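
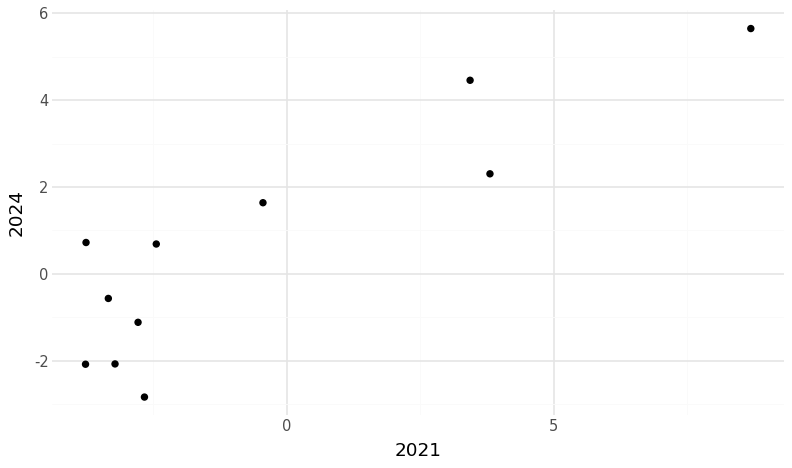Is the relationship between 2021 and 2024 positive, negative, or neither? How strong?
Points are positively correlated; strong (|r| ≈ 0.9).

positive, strong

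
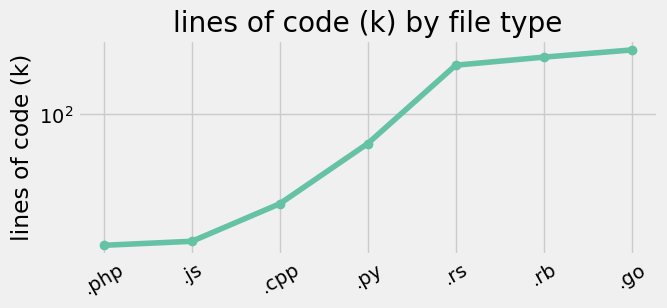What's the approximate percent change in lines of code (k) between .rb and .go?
.rb ≈ 220, .go ≈ 240; (240 − 220) / 220 ≈ +9.1%.

≈ +9.1%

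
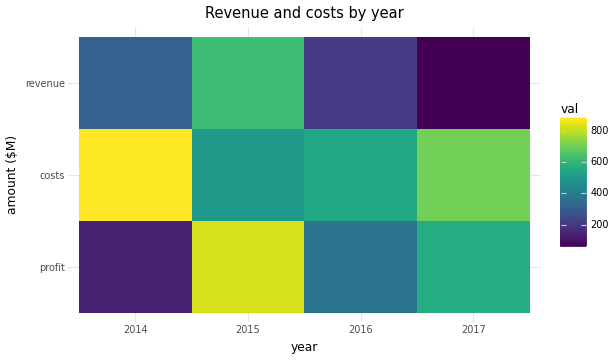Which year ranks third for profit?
2016

Top 4 for profit: 2015 ≈ 800, 2017 ≈ 600, 2016 ≈ 400, 2014 ≈ 100.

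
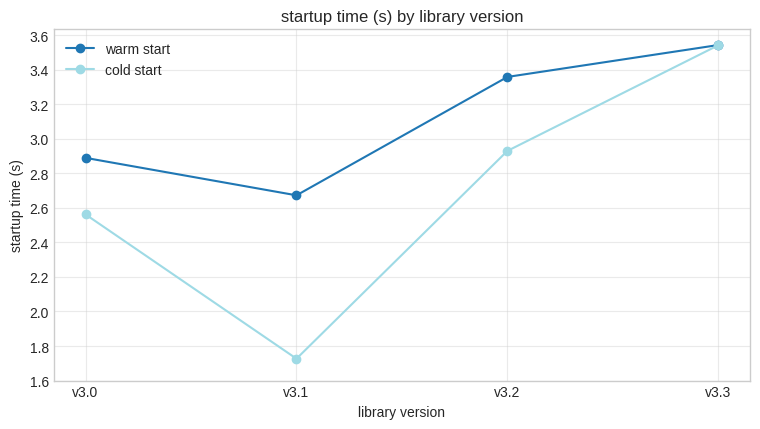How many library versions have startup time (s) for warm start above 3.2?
Above 3.2: v3.2, v3.3.

2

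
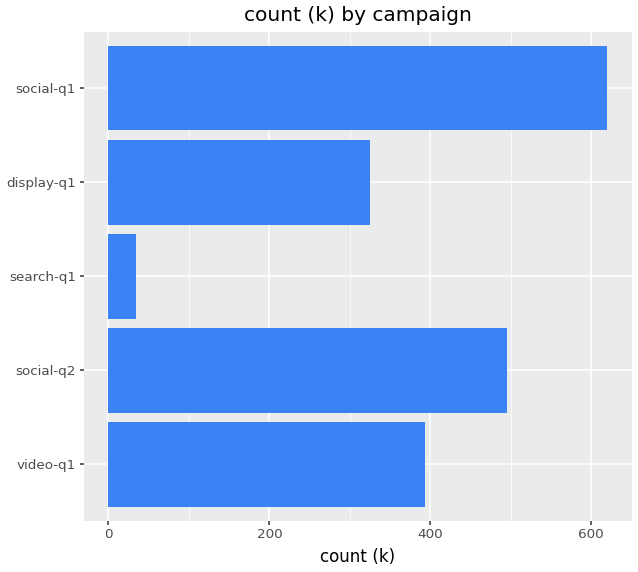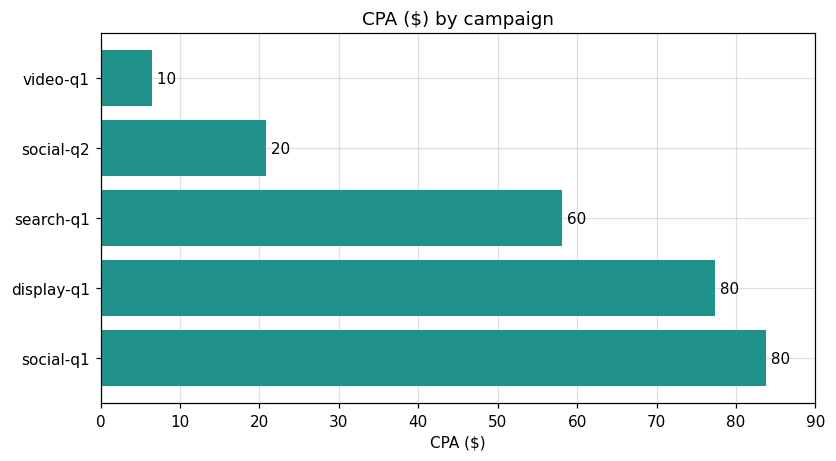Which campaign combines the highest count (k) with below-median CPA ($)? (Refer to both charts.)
Chart 2 median CPA ($) ≈ 60; below-median campaigns: video-q1, social-q2. Among those, social-q2 has the highest count (k) (≈ 500).

social-q2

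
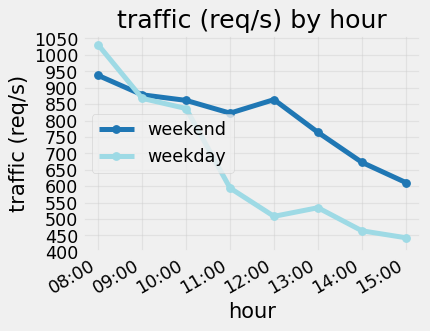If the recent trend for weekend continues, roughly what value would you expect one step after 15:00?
Last three: 750, 650, 600 → slope ≈ -75/step → next ≈ 525.

≈ 525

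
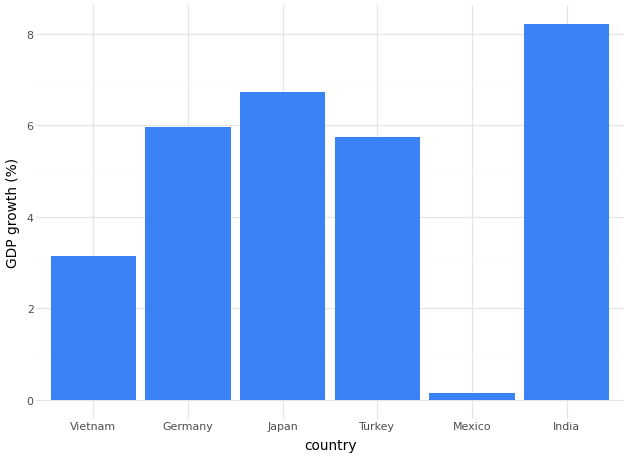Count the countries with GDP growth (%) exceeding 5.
Above 5: Germany, Japan, Turkey, India.

4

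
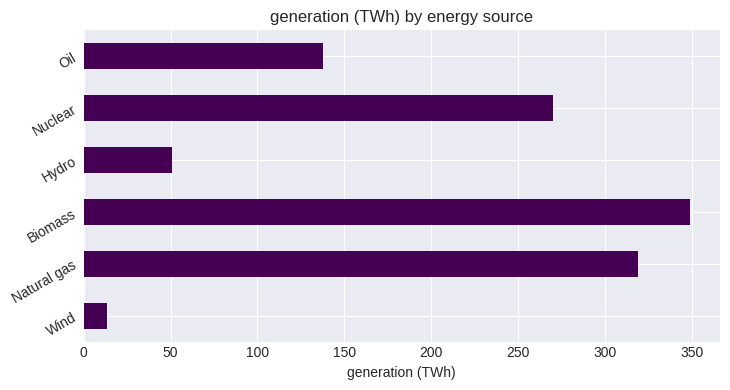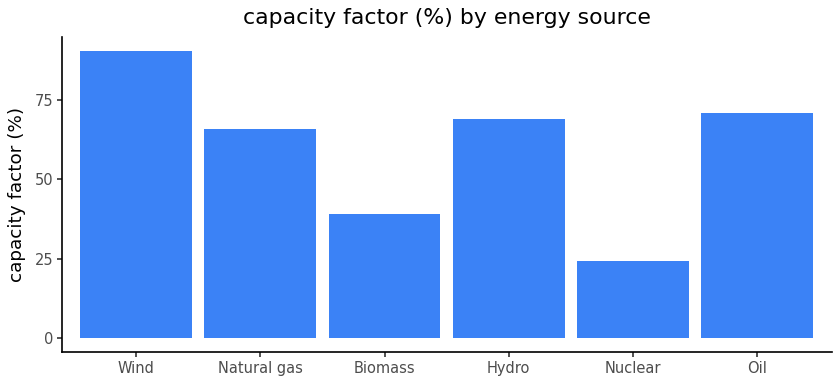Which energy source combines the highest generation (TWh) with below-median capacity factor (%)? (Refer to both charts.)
Chart 2 median capacity factor (%) ≈ 70; below-median energy sources: Natural gas, Biomass, Nuclear. Among those, Biomass has the highest generation (TWh) (≈ 350).

Biomass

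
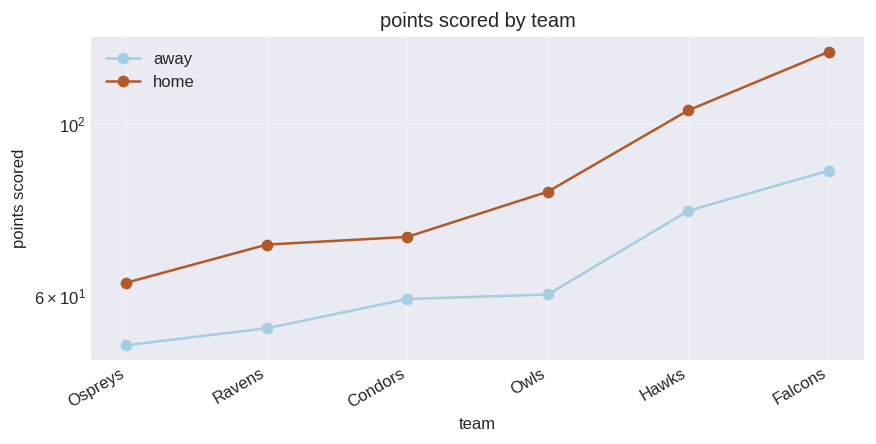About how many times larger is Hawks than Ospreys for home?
≈ 1.67×

Hawks ≈ 100, Ospreys ≈ 60; 100/60 ≈ 1.67.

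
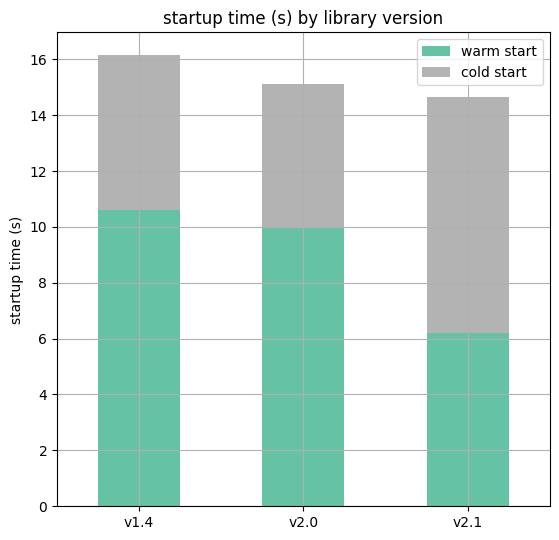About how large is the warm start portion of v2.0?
≈ 10

warm start top ≈ 10, bottom ≈ 0; segment ≈ 10.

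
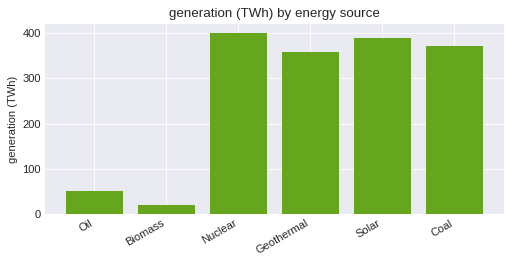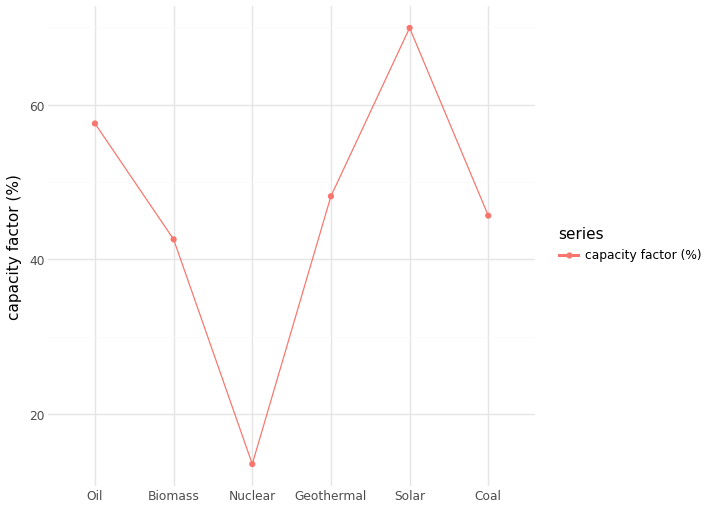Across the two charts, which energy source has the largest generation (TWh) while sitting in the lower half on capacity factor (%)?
Chart 2 median capacity factor (%) ≈ 50; below-median energy sources: Biomass, Nuclear, Coal. Among those, Nuclear has the highest generation (TWh) (≈ 400).

Nuclear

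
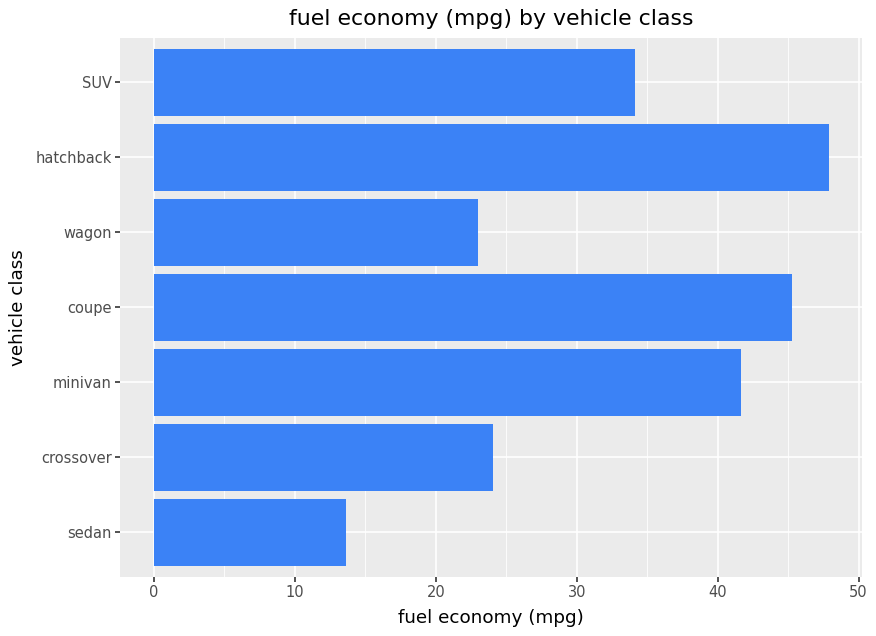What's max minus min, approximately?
Max hatchback ≈ 50, min sedan ≈ 15; range ≈ 35.

≈ 35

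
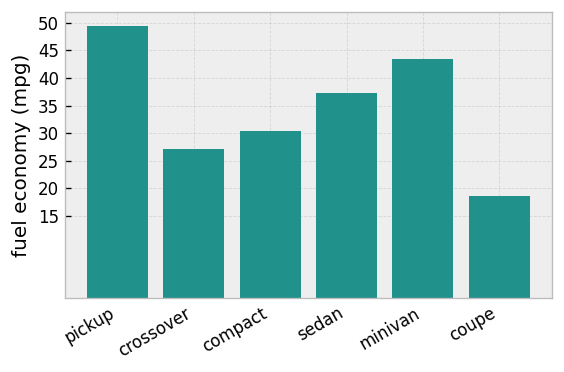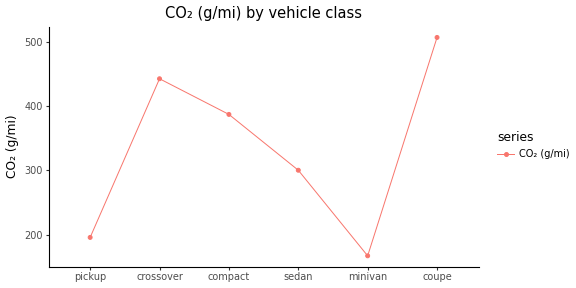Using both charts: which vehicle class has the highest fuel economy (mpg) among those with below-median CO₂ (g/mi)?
pickup

Chart 2 median CO₂ (g/mi) ≈ 350; below-median vehicle classes: pickup, sedan, minivan. Among those, pickup has the highest fuel economy (mpg) (≈ 50).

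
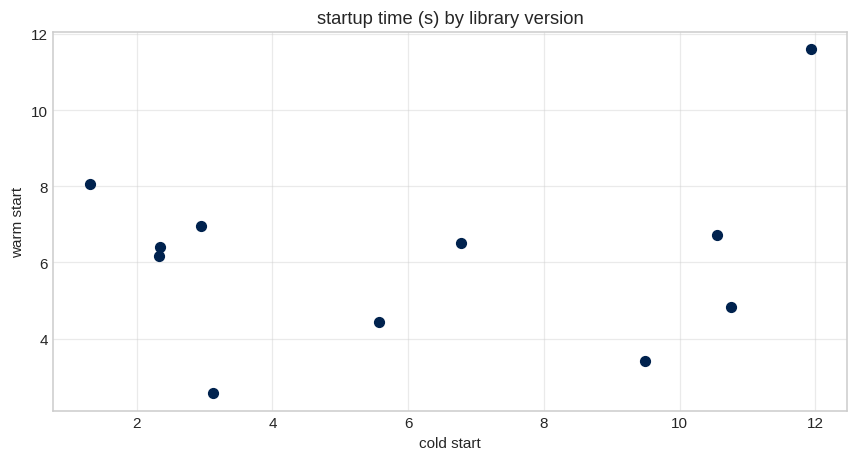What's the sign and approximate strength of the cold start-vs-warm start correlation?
Points are roughly uncorrelated; weak (|r| ≈ 0.2).

no clear correlation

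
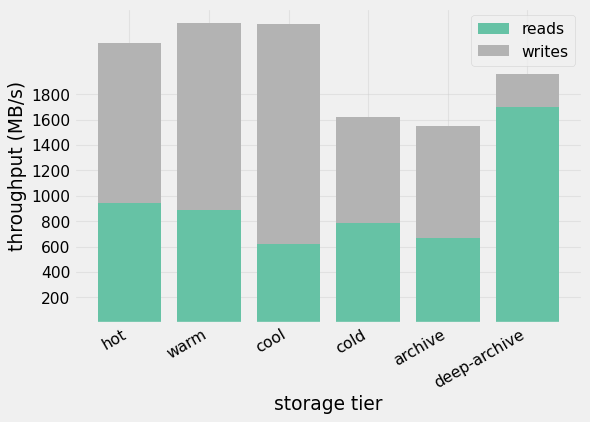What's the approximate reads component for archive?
reads top ≈ 600, bottom ≈ 0; segment ≈ 600.

≈ 600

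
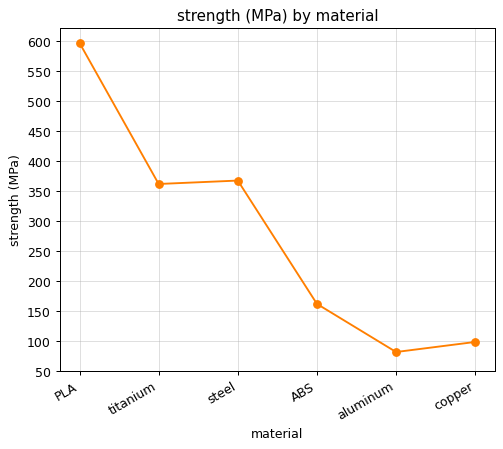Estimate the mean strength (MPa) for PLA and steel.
≈ 475

(600 + 350) / 2 ≈ 475.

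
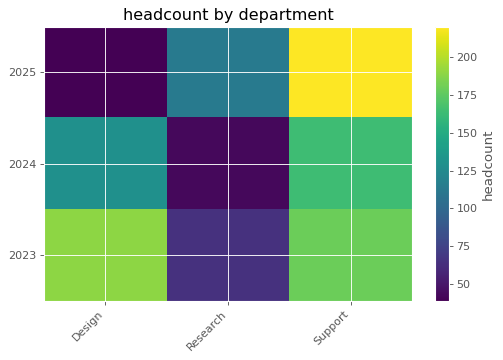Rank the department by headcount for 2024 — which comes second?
Top 3 for 2024: Support ≈ 160, Design ≈ 120, Research ≈ 40.

Design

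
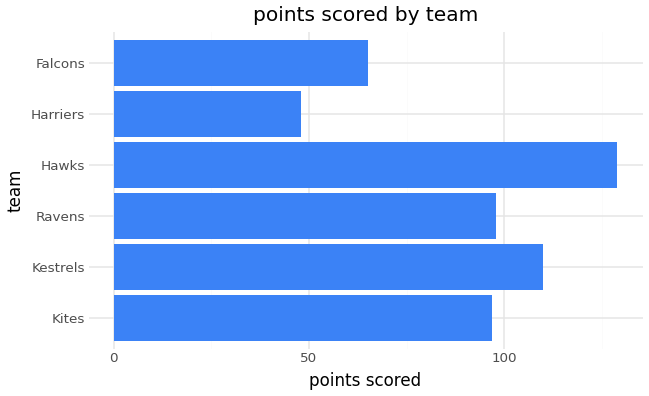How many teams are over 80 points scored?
4

Above 80: Kites, Kestrels, Ravens, Hawks.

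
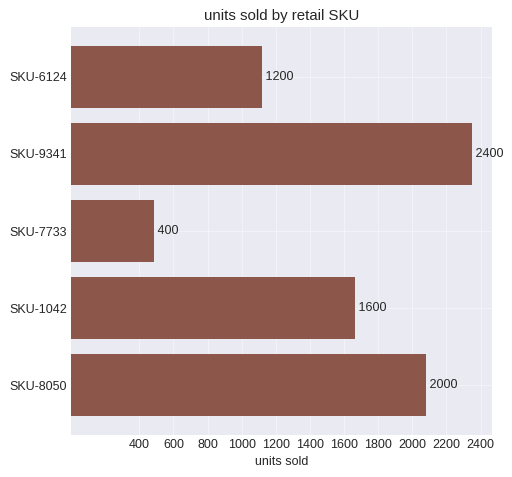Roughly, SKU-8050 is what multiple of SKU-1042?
SKU-8050 ≈ 2000, SKU-1042 ≈ 1600; 2000/1600 ≈ 1.25.

≈ 1.25×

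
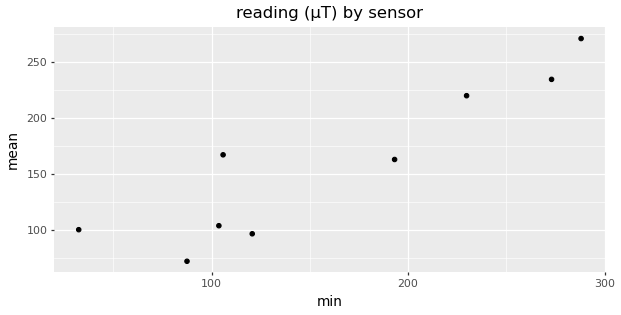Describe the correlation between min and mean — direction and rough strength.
positive, strong

Points are positively correlated; strong (|r| ≈ 0.9).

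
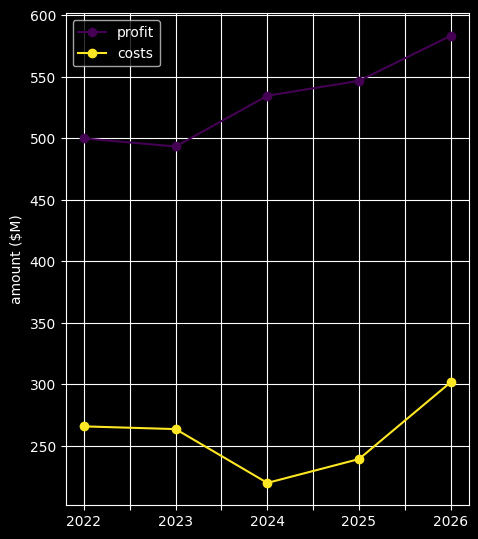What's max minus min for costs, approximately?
Max 2026 ≈ 300, min 2024 ≈ 200; range ≈ 100.

≈ 100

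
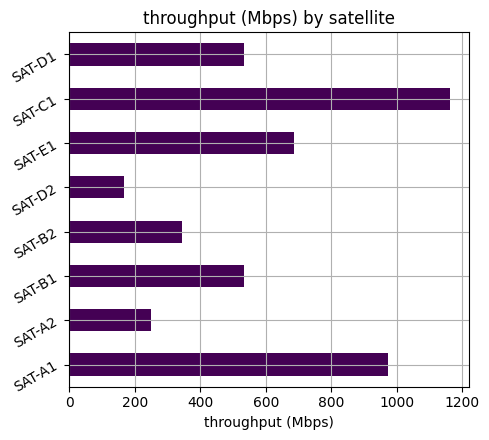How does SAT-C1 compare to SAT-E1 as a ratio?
≈ 1.71×

SAT-C1 ≈ 1200, SAT-E1 ≈ 700; 1200/700 ≈ 1.71.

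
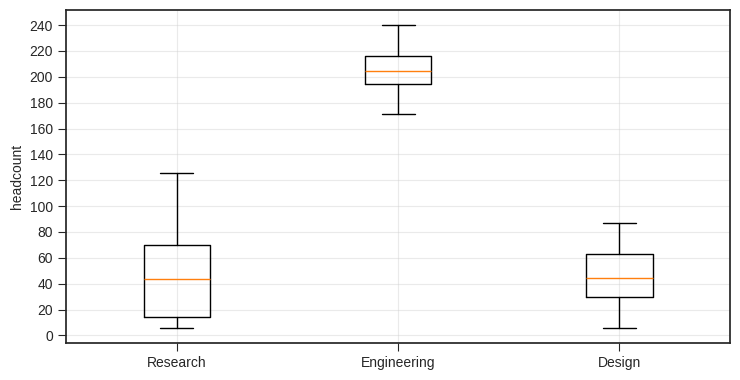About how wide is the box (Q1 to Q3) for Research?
≈ 60

Q3 ≈ 80, Q1 ≈ 20; IQR ≈ 60.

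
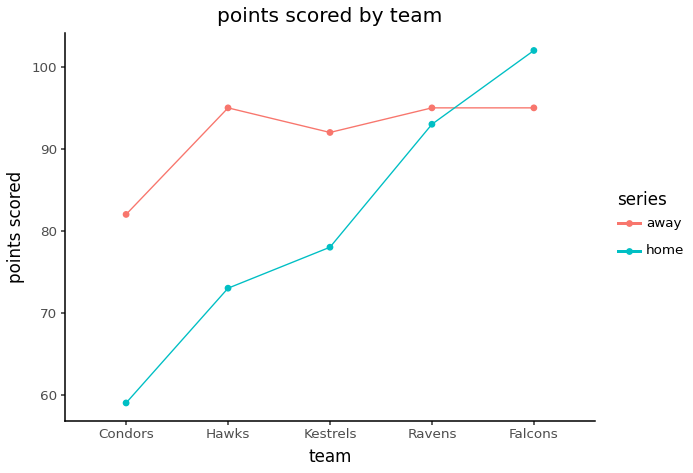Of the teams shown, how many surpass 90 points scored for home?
2

Above 90: Ravens, Falcons.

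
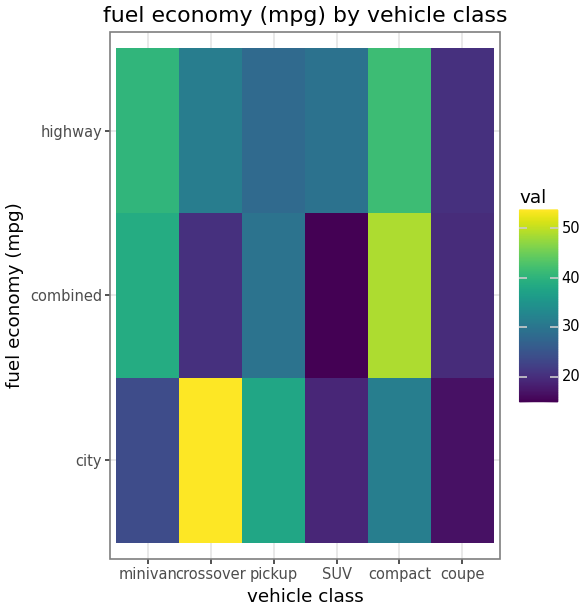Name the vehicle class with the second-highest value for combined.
minivan

Top 3 for combined: compact ≈ 50, minivan ≈ 40, pickup ≈ 30.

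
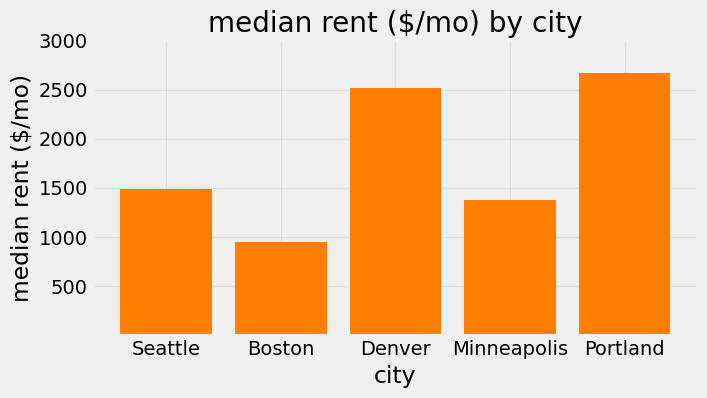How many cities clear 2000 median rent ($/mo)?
Above 2000: Denver, Portland.

2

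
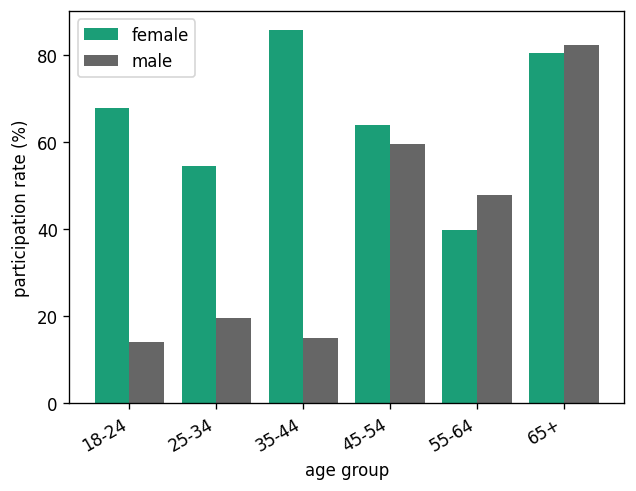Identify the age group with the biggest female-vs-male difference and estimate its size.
35-44, ≈ 80 %

35-44: female ≈ 90, male ≈ 10 → gap ≈ 80. Next-largest (18-24) is only ≈ 60.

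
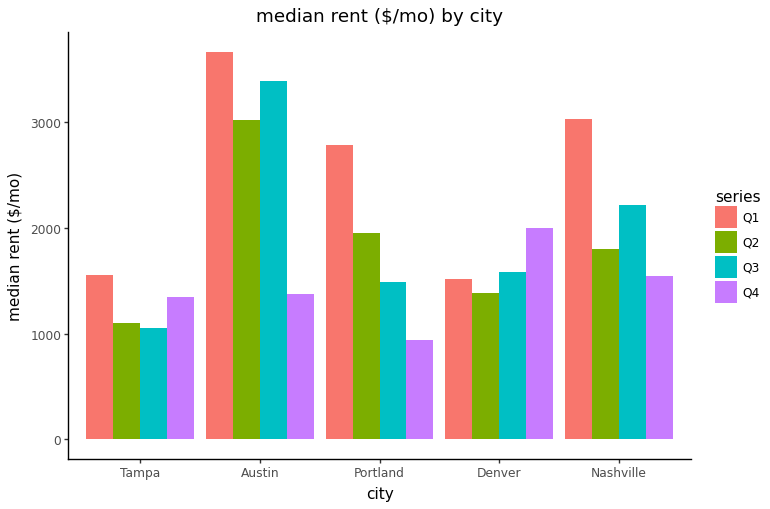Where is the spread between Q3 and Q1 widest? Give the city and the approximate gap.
Portland, ≈ 1500 $/mo

Portland: Q3 ≈ 1500, Q1 ≈ 3000 → gap ≈ 1500. Next-largest (Nashville) is only ≈ 1000.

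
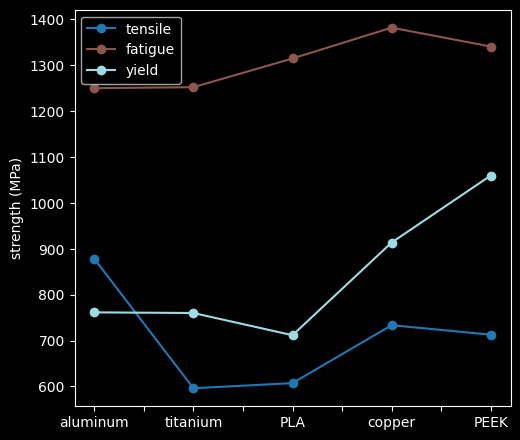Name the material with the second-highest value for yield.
copper

Top 3 for yield: PEEK ≈ 1100, copper ≈ 900, aluminum ≈ 800.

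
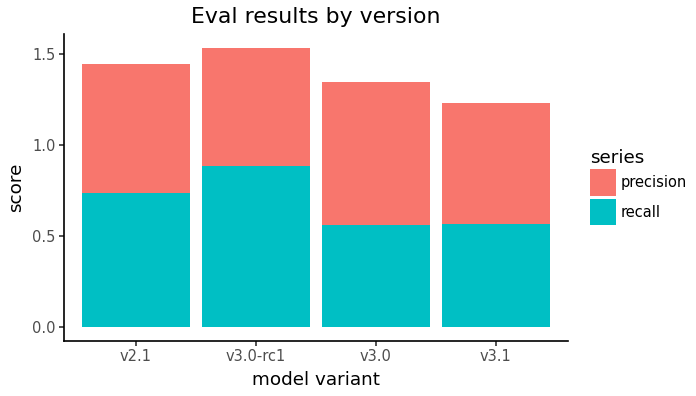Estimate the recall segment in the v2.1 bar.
recall top ≈ 0.8, bottom ≈ 0.0; segment ≈ 0.8.

≈ 0.8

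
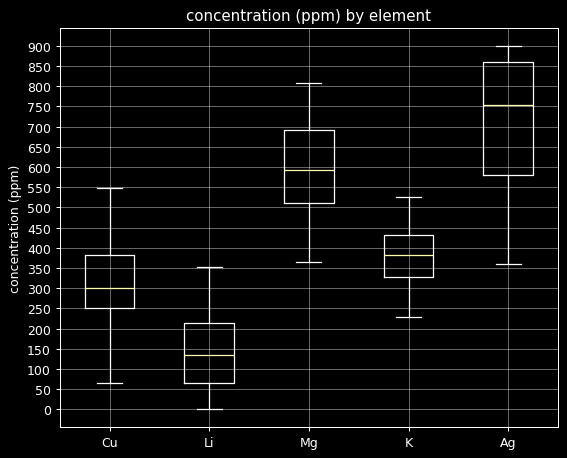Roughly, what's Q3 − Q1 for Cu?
Q3 ≈ 400, Q1 ≈ 250; IQR ≈ 150.

≈ 150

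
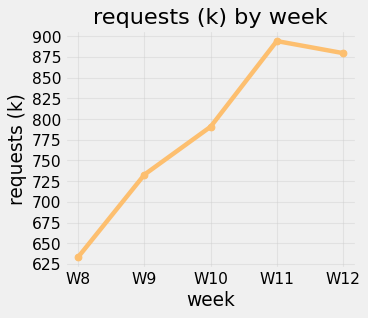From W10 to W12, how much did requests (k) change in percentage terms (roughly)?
≈ +9.4%

W10 ≈ 800, W12 ≈ 875; (875 − 800) / 800 ≈ +9.4%.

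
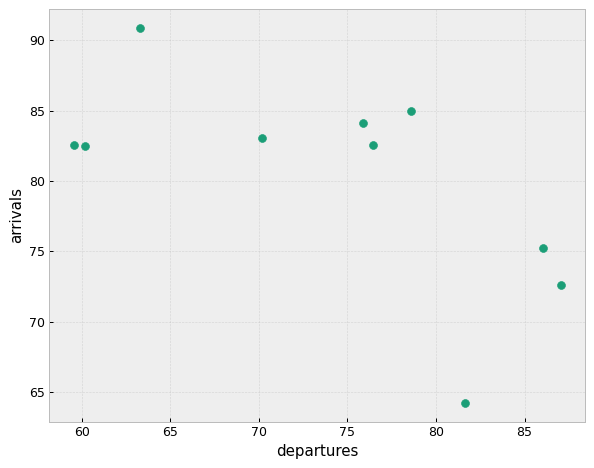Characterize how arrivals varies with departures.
negative, moderate

Points are negatively correlated; moderate (|r| ≈ 0.6).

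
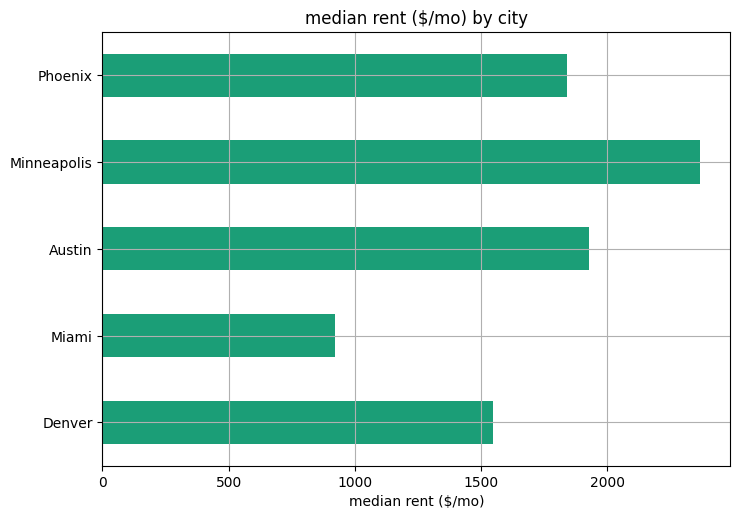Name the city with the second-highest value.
Austin

Top 3: Minneapolis ≈ 2400, Austin ≈ 2000, Phoenix ≈ 1800.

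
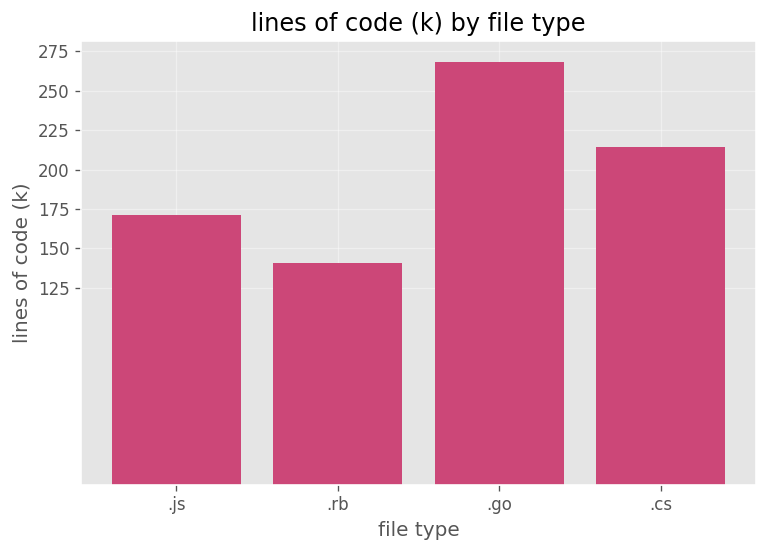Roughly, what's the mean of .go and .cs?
(275 + 225) / 2 ≈ 250.

≈ 250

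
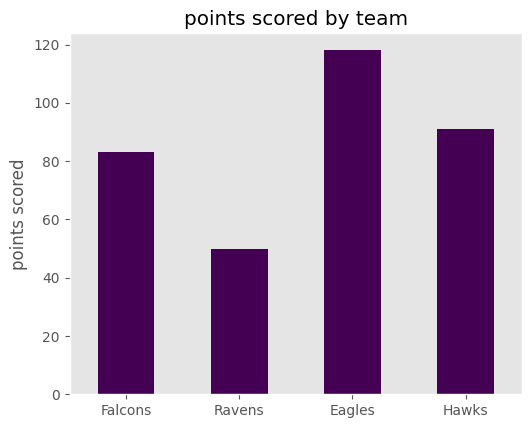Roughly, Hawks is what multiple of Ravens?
Hawks ≈ 90, Ravens ≈ 50; 90/50 ≈ 1.8.

≈ 1.8×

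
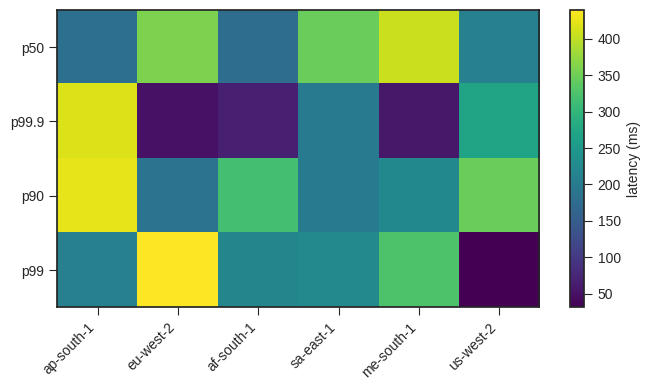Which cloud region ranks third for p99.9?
Top 4 for p99.9: ap-south-1 ≈ 400, us-west-2 ≈ 250, sa-east-1 ≈ 200, af-south-1 ≈ 50.

sa-east-1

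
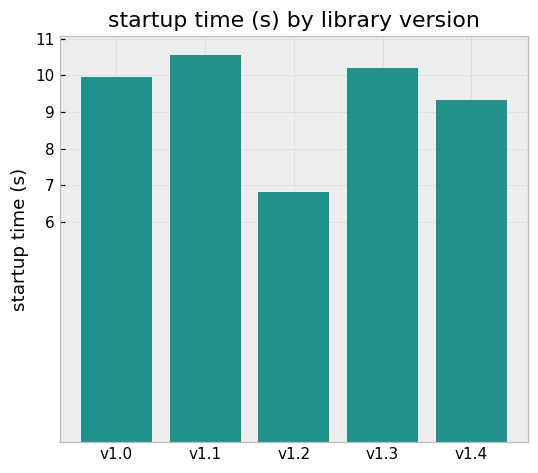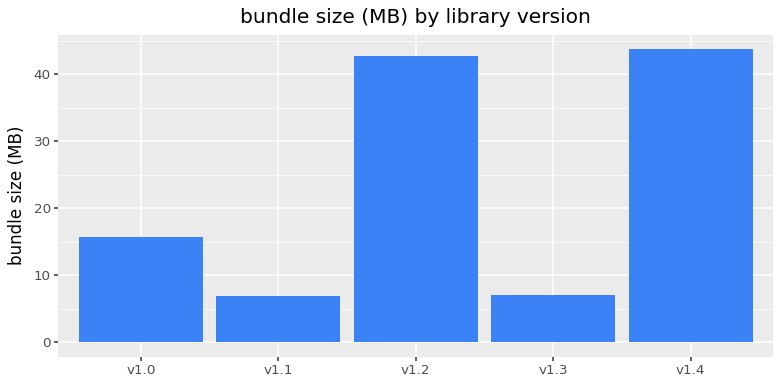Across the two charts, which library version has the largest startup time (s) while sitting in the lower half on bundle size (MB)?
Chart 2 median bundle size (MB) ≈ 15; below-median library versions: v1.1, v1.3. Among those, v1.1 has the highest startup time (s) (≈ 11).

v1.1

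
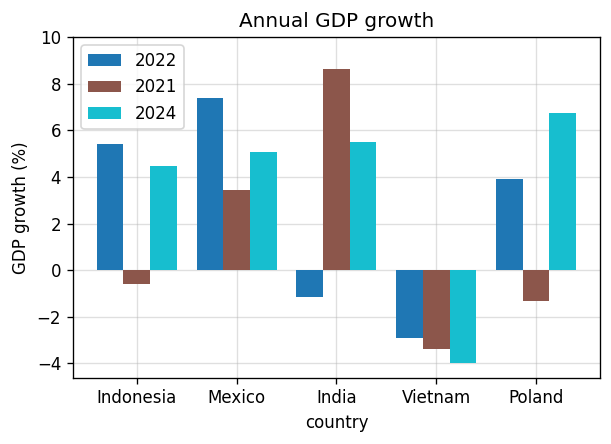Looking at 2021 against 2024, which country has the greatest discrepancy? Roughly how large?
Poland, ≈ 8 %

Poland: 2021 ≈ -2, 2024 ≈ 6 → gap ≈ 8. Next-largest (Indonesia) is only ≈ 4.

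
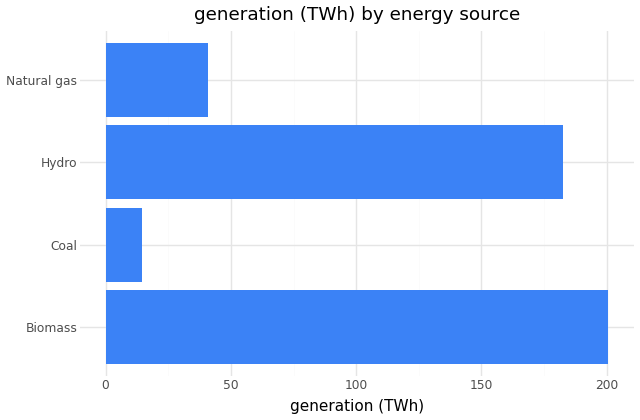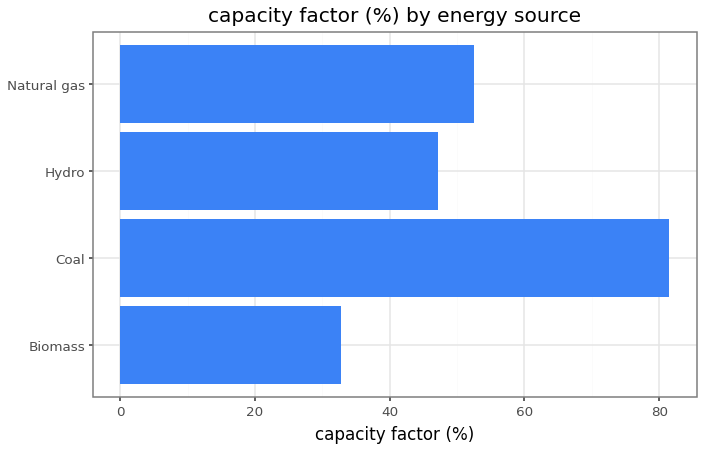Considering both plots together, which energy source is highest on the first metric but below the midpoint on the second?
Chart 2 median capacity factor (%) ≈ 50; below-median energy sources: Biomass, Hydro. Among those, Biomass has the highest generation (TWh) (≈ 200).

Biomass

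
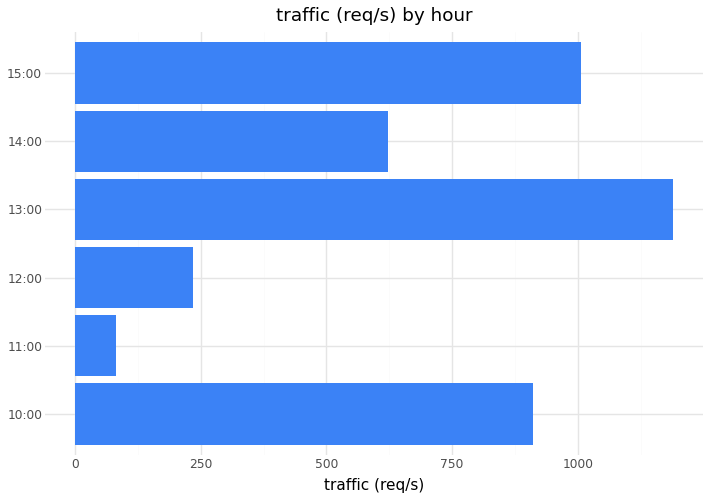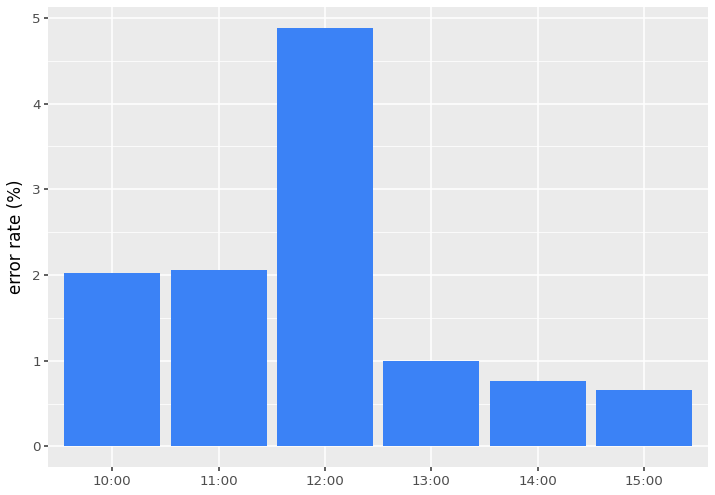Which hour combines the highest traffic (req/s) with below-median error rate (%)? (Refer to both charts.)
13:00

Chart 2 median error rate (%) ≈ 1.5; below-median hours: 13:00, 14:00, 15:00. Among those, 13:00 has the highest traffic (req/s) (≈ 1200).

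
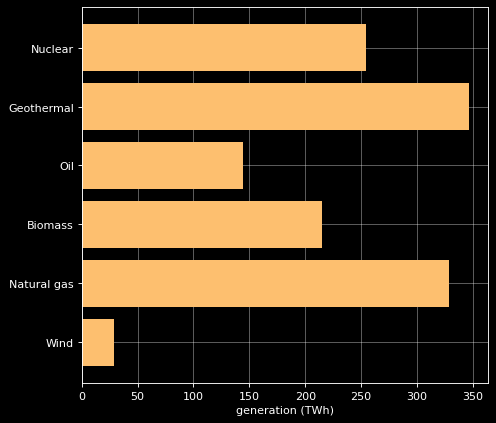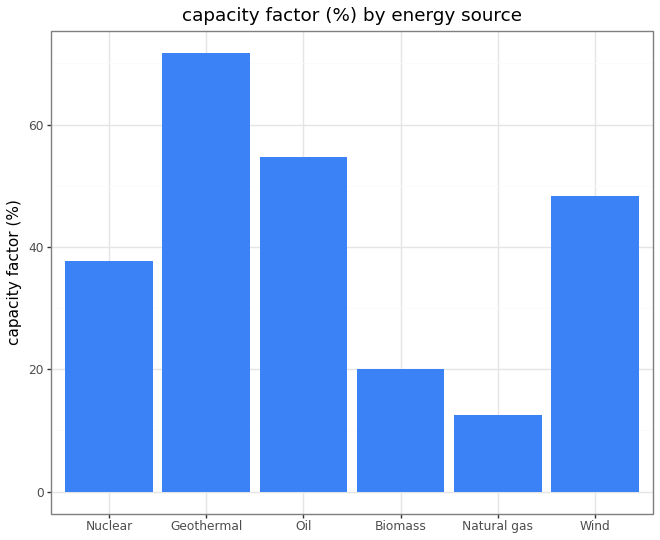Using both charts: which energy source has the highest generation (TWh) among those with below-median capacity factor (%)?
Natural gas

Chart 2 median capacity factor (%) ≈ 40; below-median energy sources: Nuclear, Biomass, Natural gas. Among those, Natural gas has the highest generation (TWh) (≈ 350).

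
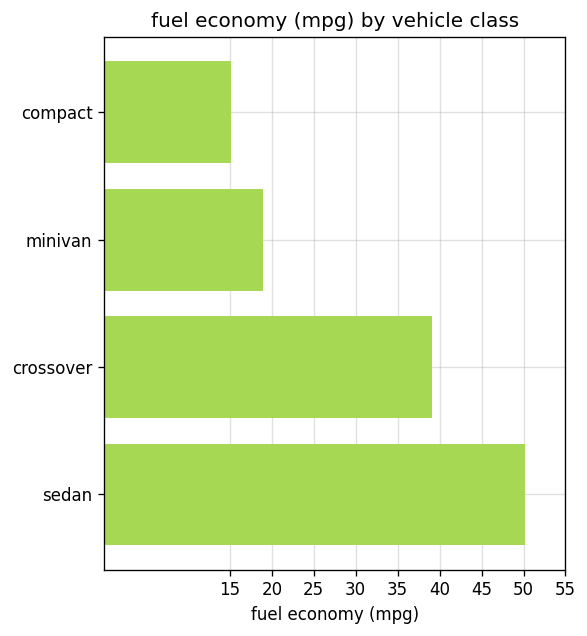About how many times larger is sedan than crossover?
sedan ≈ 50, crossover ≈ 40; 50/40 ≈ 1.25.

≈ 1.25×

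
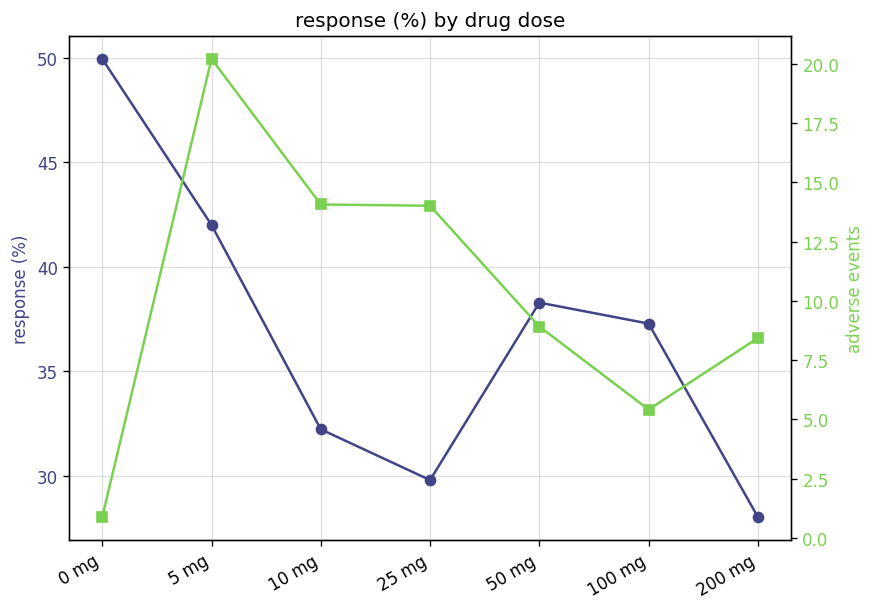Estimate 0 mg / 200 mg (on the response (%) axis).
0 mg ≈ 50, 200 mg ≈ 28; 50/28 ≈ 1.79.

≈ 1.79×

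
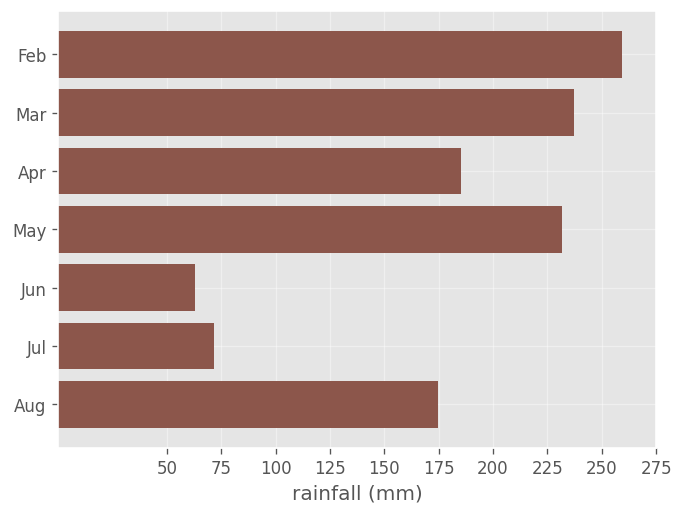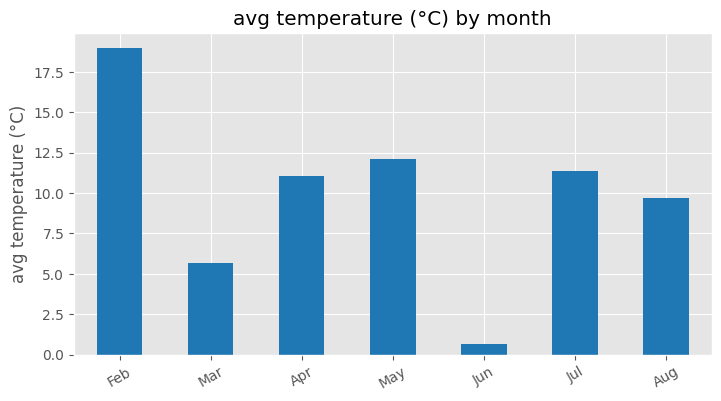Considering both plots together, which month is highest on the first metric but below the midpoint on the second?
Mar

Chart 2 median avg temperature (°C) ≈ 12; below-median months: Mar, Jun, Aug. Among those, Mar has the highest rainfall (mm) (≈ 225).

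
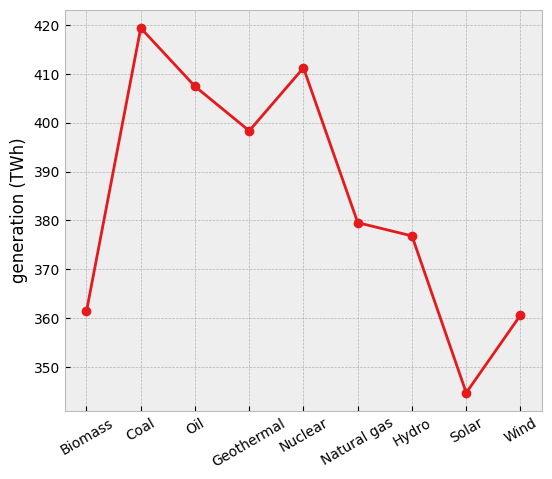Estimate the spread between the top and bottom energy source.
≈ 80

Max Coal ≈ 420, min Solar ≈ 340; range ≈ 80.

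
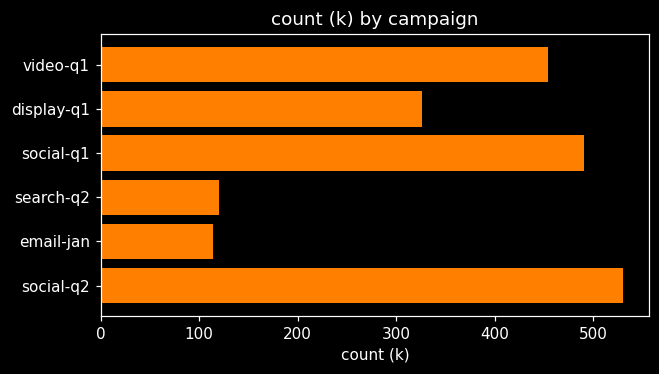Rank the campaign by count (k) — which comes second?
social-q1

Top 3: social-q2 ≈ 550, social-q1 ≈ 500, video-q1 ≈ 450.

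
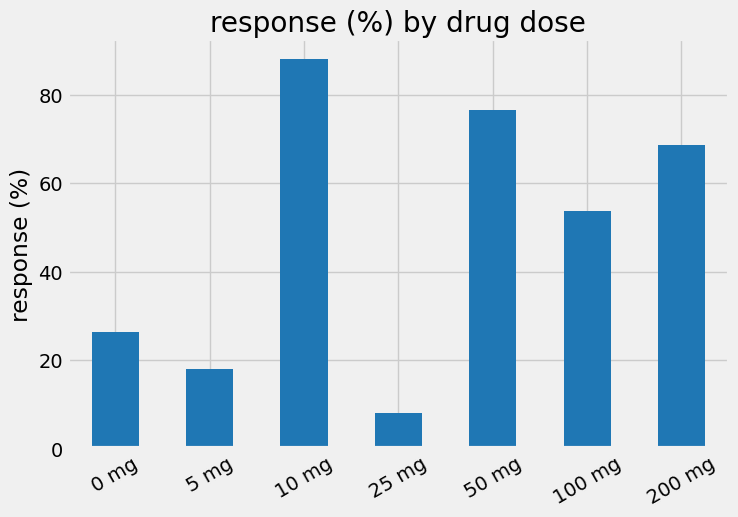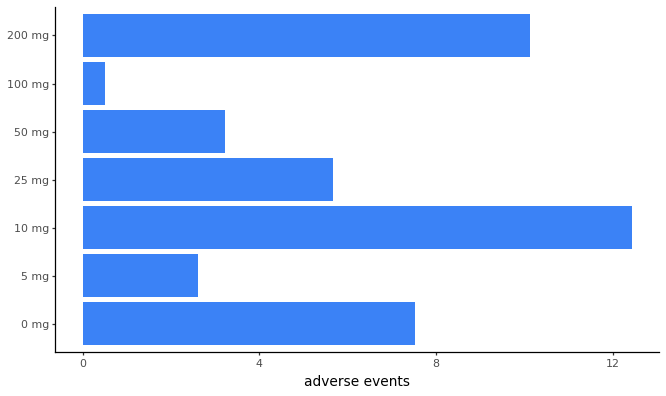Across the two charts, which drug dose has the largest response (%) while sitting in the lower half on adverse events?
50 mg

Chart 2 median adverse events ≈ 6; below-median drug doses: 5 mg, 50 mg, 100 mg. Among those, 50 mg has the highest response (%) (≈ 80).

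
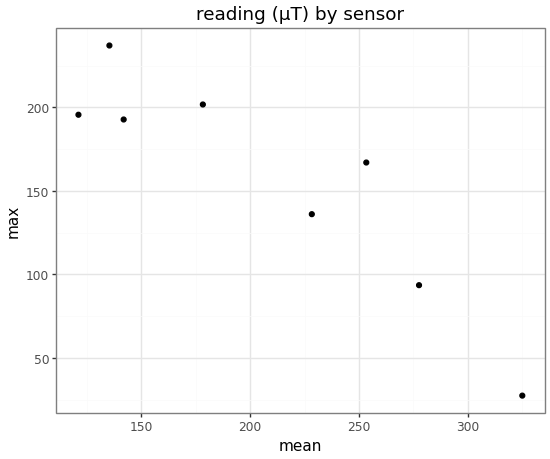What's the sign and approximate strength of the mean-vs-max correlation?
Points are negatively correlated; strong (|r| ≈ 0.9).

negative, strong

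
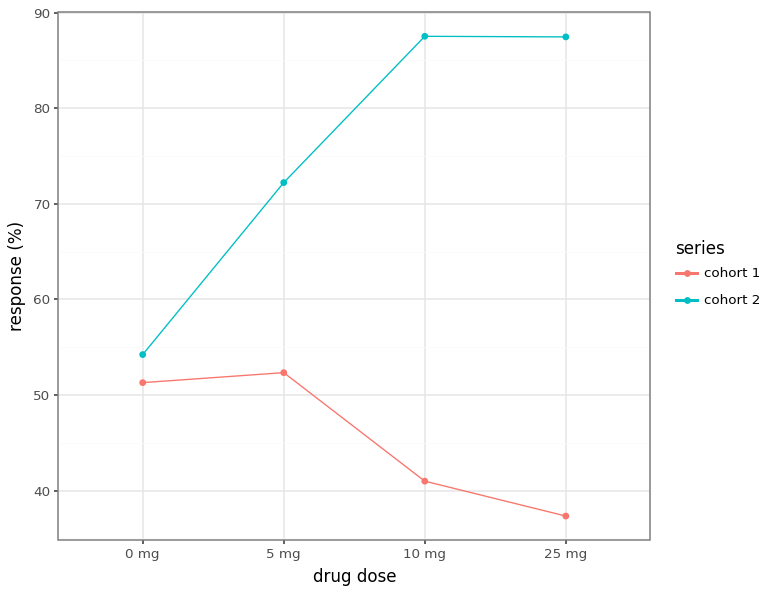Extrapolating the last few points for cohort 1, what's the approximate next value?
Last three: 50, 40, 35 → slope ≈ -7.5/step → next ≈ 27.5.

≈ 27.5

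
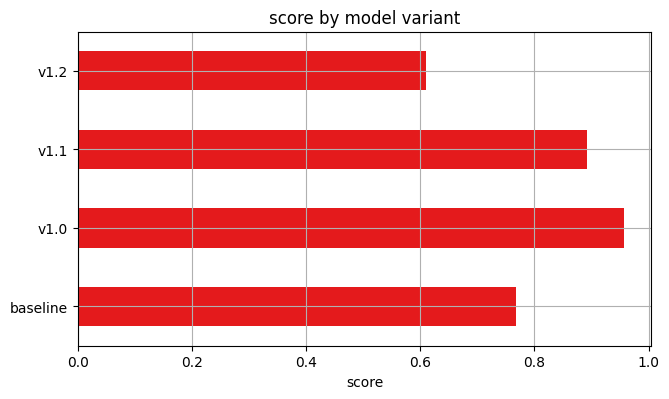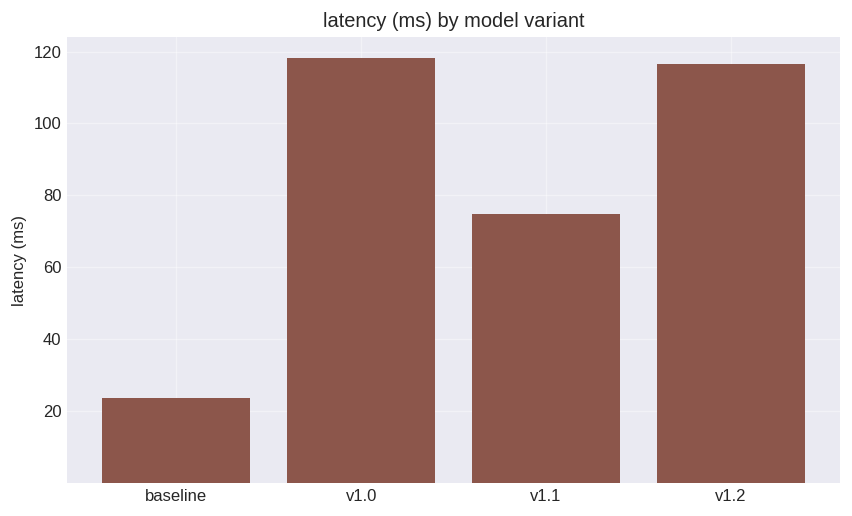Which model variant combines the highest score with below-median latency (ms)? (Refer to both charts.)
v1.1

Chart 2 median latency (ms) ≈ 100; below-median model variants: baseline, v1.1. Among those, v1.1 has the highest score (≈ 0.9).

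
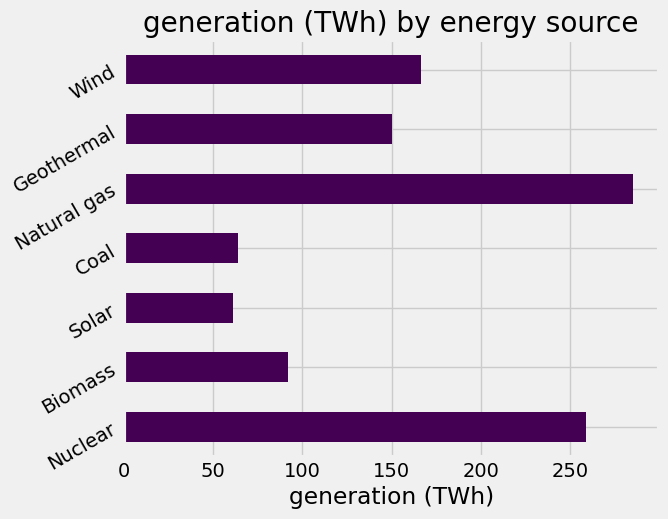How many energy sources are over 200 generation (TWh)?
2

Above 200: Nuclear, Natural gas.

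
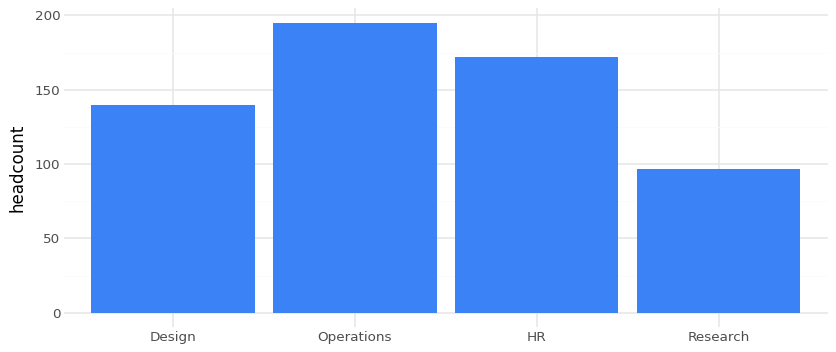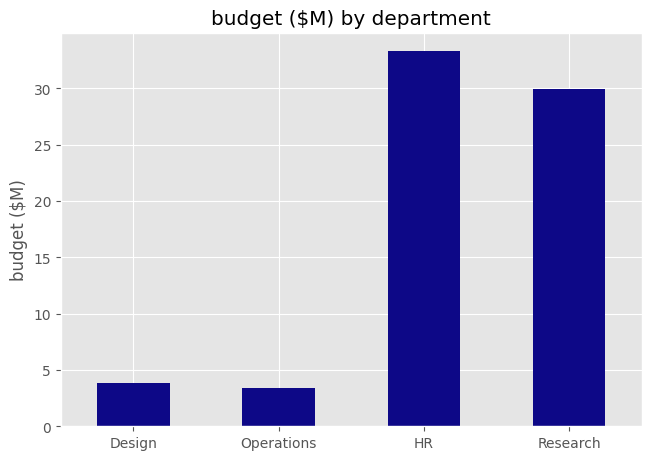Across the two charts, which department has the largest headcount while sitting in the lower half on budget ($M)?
Chart 2 median budget ($M) ≈ 15; below-median departments: Design, Operations. Among those, Operations has the highest headcount (≈ 200).

Operations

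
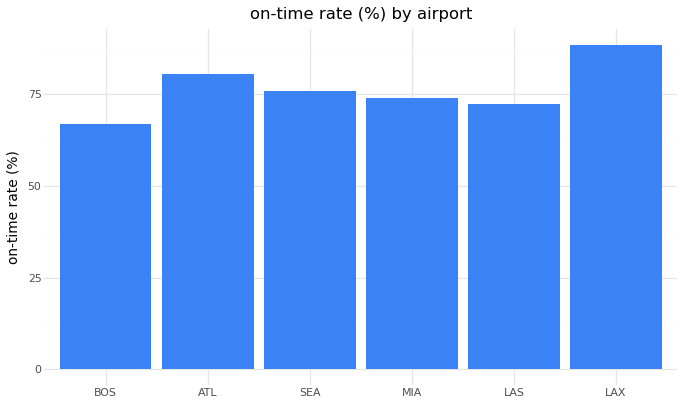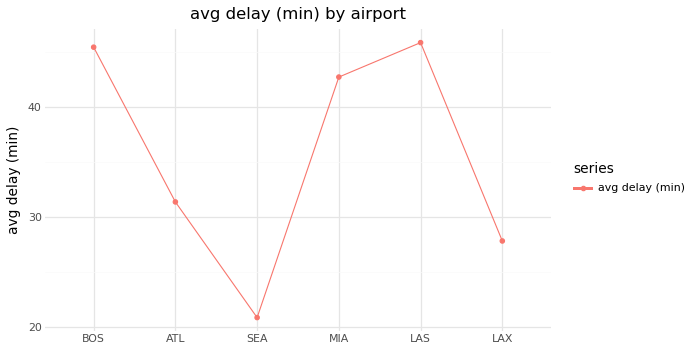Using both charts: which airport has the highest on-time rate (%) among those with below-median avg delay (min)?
LAX

Chart 2 median avg delay (min) ≈ 35; below-median airports: ATL, SEA, LAX. Among those, LAX has the highest on-time rate (%) (≈ 90).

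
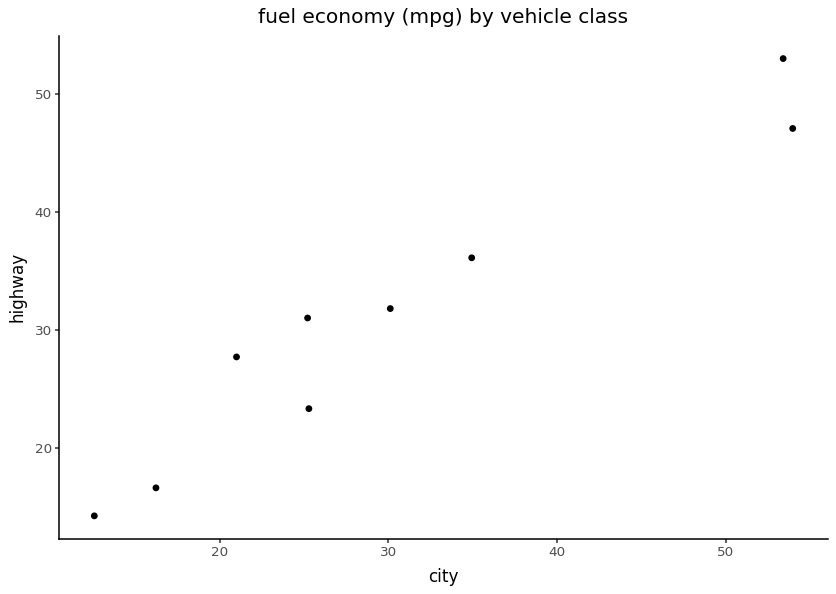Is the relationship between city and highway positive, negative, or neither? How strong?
positive, strong

Points are positively correlated; strong (|r| ≈ 1.0).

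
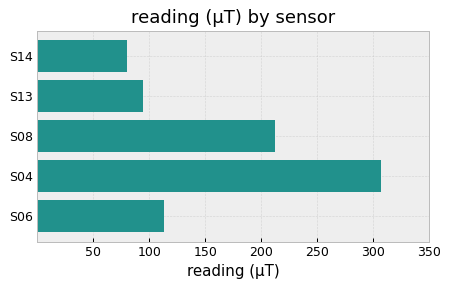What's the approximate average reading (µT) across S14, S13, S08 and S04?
(100 + 100 + 200 + 300) / 4 ≈ 175.

≈ 175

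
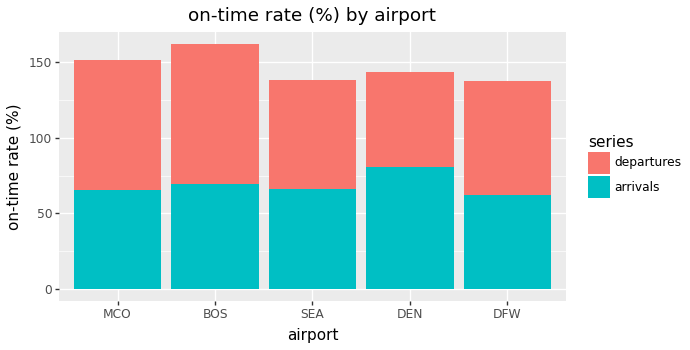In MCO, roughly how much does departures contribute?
≈ 100

departures top ≈ 160, bottom ≈ 60; segment ≈ 100.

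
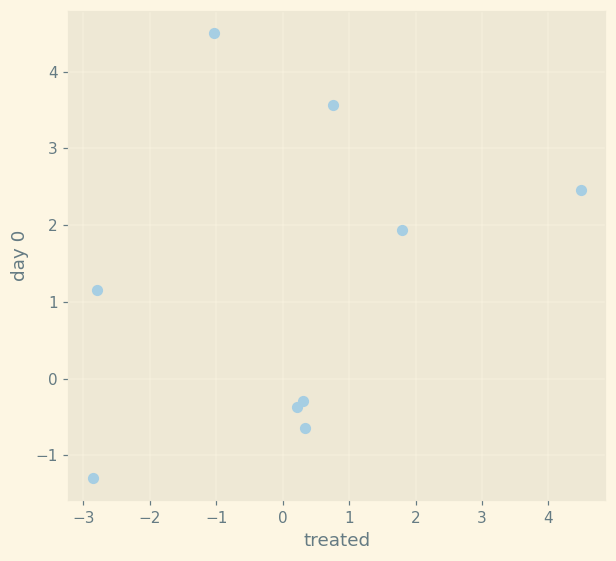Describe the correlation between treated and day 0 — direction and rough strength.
positive, weak

Points are positively correlated; weak (|r| ≈ 0.3).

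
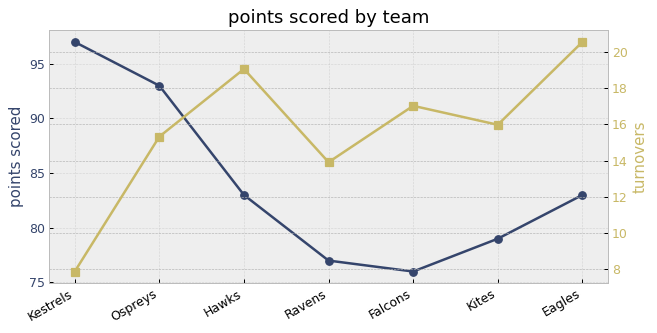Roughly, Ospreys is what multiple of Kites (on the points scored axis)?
Ospreys ≈ 92, Kites ≈ 80; 92/80 ≈ 1.15.

≈ 1.15×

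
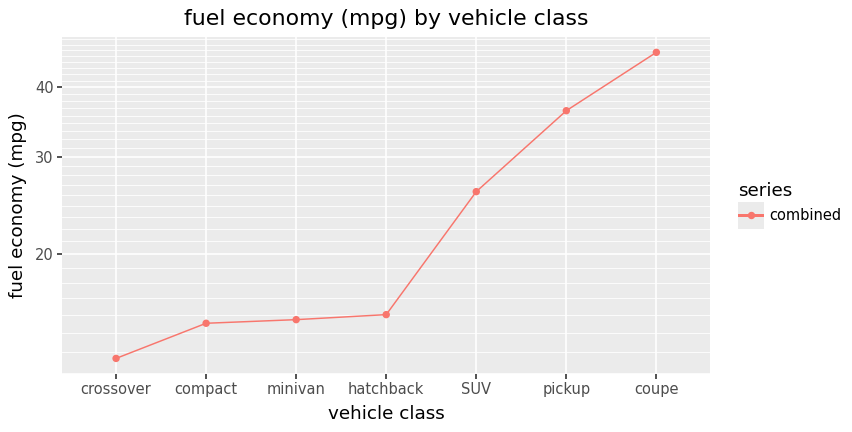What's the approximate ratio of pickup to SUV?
pickup ≈ 35, SUV ≈ 25; 35/25 ≈ 1.4.

≈ 1.4×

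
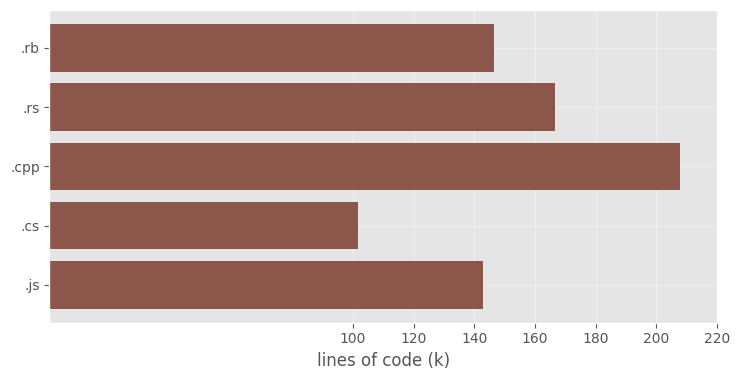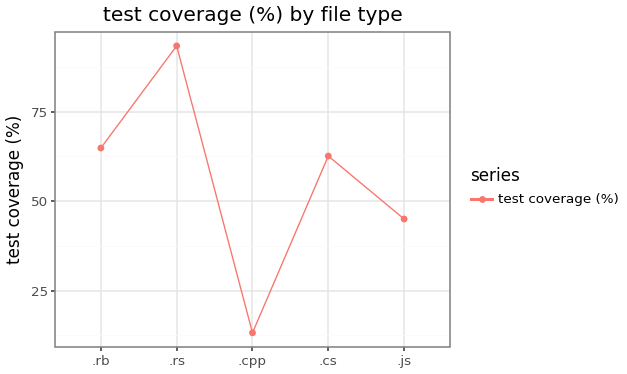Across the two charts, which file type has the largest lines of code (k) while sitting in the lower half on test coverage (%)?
Chart 2 median test coverage (%) ≈ 60; below-median file types: .cpp, .js. Among those, .cpp has the highest lines of code (k) (≈ 200).

.cpp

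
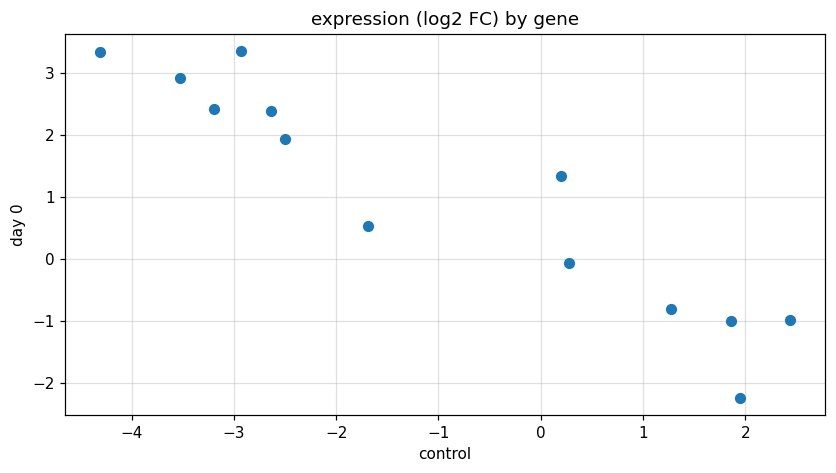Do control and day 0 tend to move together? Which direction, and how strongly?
Points are negatively correlated; strong (|r| ≈ 0.9).

negative, strong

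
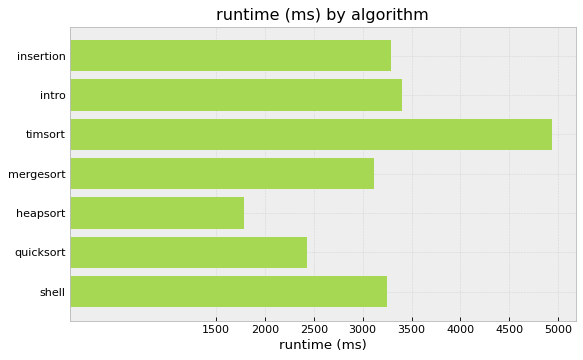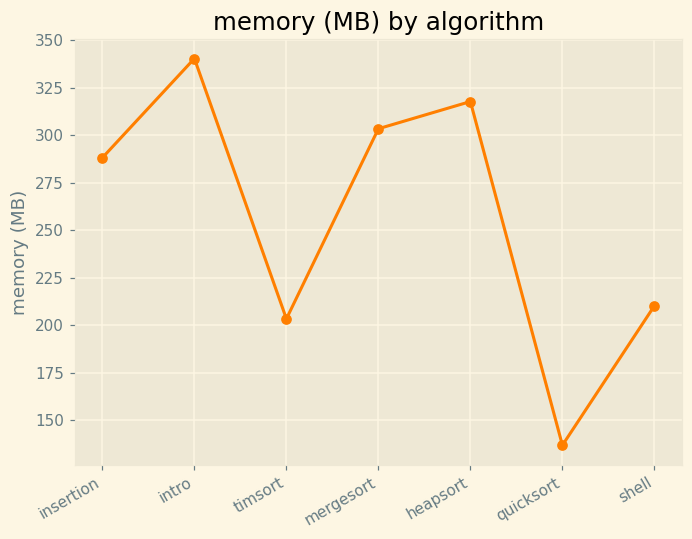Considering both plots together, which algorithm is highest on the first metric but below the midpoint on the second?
Chart 2 median memory (MB) ≈ 300; below-median algorithms: timsort, quicksort, shell. Among those, timsort has the highest runtime (ms) (≈ 5000).

timsort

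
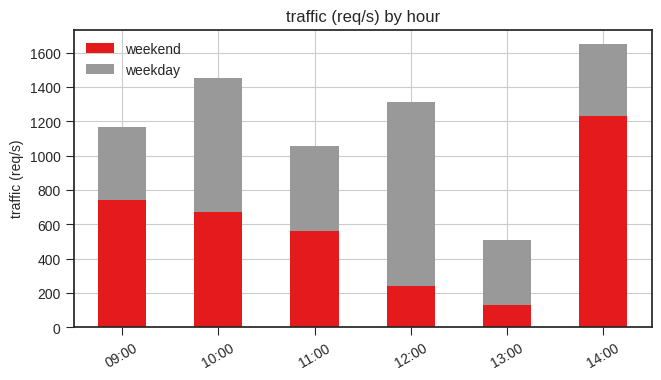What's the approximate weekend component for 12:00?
≈ 200

weekend top ≈ 200, bottom ≈ 0; segment ≈ 200.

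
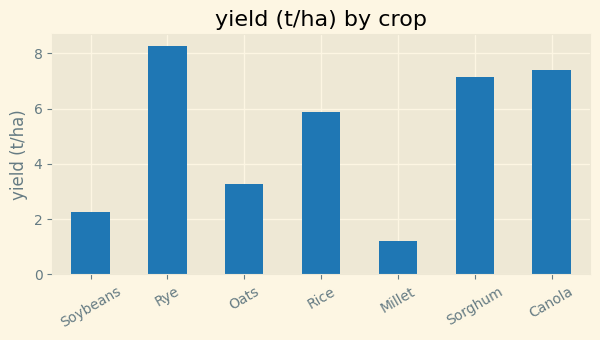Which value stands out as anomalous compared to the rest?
Millet ≈ 1; the rest sit between ≈ 2 and ≈ 8.

Millet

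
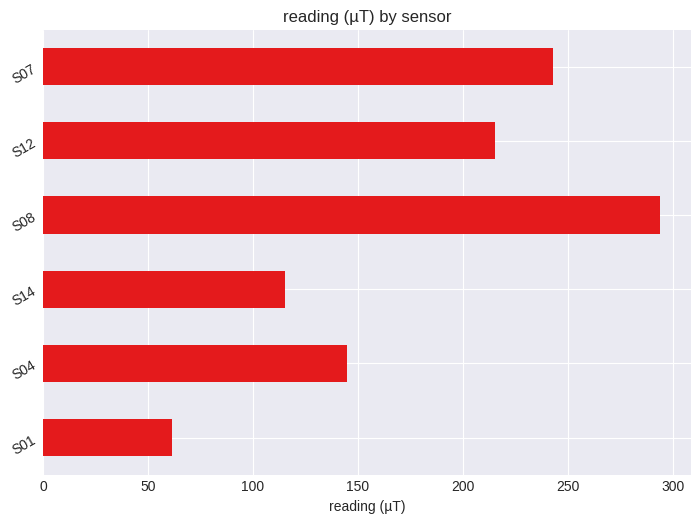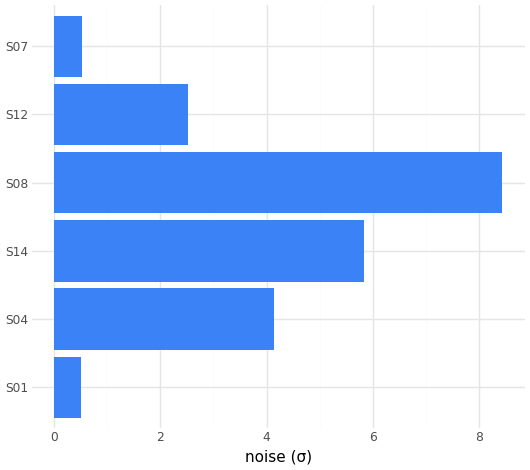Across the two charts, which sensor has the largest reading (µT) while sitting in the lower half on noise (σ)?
Chart 2 median noise (σ) ≈ 3; below-median sensors: S01, S12, S07. Among those, S07 has the highest reading (µT) (≈ 250).

S07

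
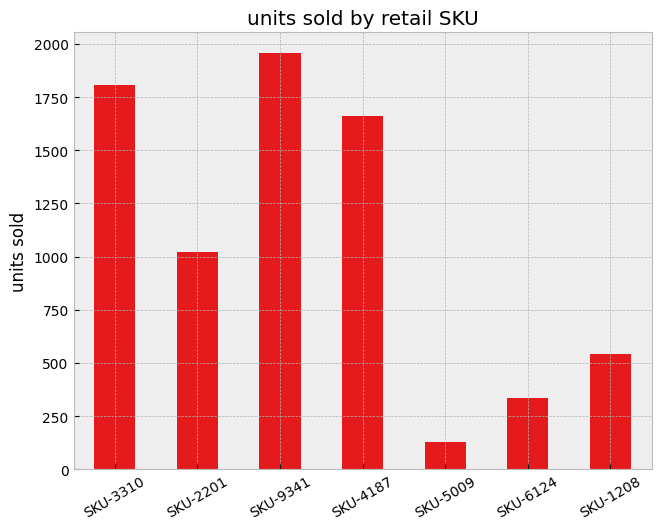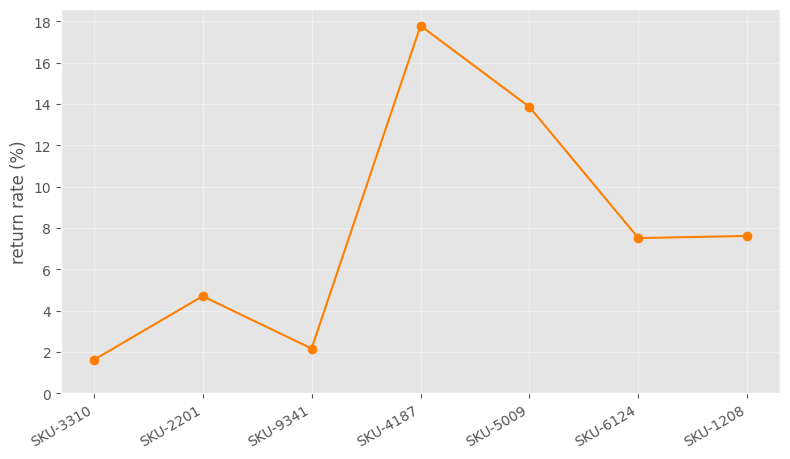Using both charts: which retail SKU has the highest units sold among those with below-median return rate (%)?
Chart 2 median return rate (%) ≈ 8; below-median retail SKUs: SKU-3310, SKU-2201, SKU-9341. Among those, SKU-9341 has the highest units sold (≈ 2000).

SKU-9341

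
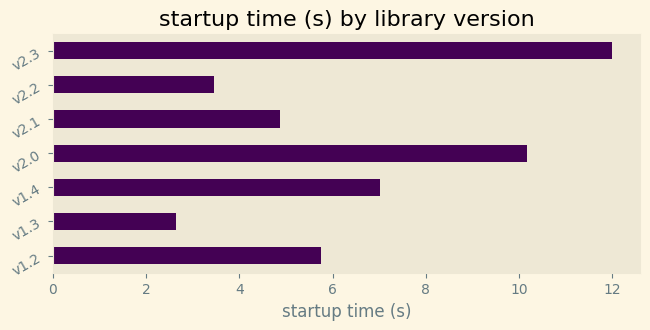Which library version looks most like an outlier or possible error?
v2.3

v2.3 ≈ 12; the rest sit between ≈ 3 and ≈ 10.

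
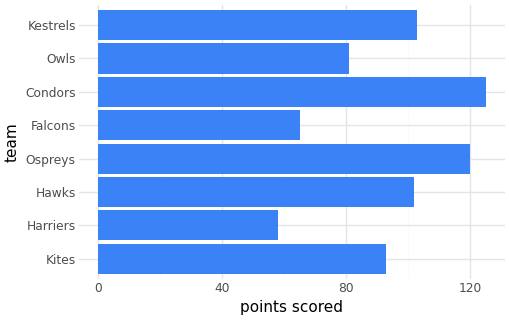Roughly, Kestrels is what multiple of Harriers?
Kestrels ≈ 100, Harriers ≈ 60; 100/60 ≈ 1.67.

≈ 1.67×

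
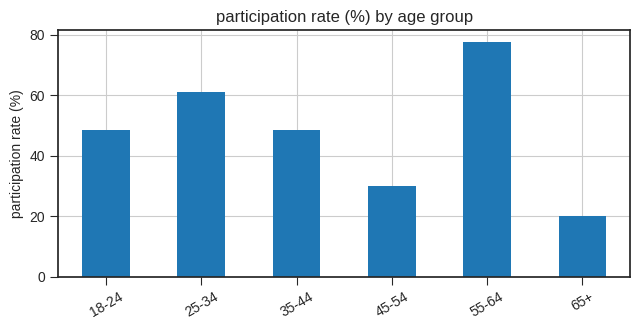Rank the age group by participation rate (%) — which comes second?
25-34

Top 3: 55-64 ≈ 80, 25-34 ≈ 60, 18-24 ≈ 50.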